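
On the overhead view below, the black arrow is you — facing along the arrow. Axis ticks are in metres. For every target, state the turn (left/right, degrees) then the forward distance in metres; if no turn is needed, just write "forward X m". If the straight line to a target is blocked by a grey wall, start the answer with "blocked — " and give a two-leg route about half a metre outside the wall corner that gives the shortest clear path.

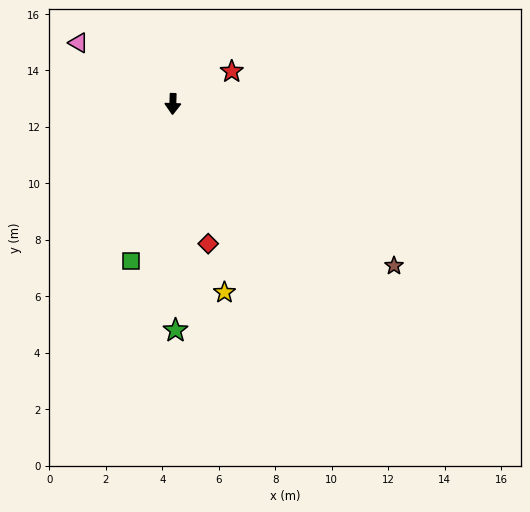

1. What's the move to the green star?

turn left 3°, forward 8.0 m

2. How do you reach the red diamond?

turn left 16°, forward 5.1 m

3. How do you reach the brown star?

turn left 56°, forward 9.7 m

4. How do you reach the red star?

turn left 121°, forward 2.4 m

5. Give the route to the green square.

turn right 13°, forward 5.8 m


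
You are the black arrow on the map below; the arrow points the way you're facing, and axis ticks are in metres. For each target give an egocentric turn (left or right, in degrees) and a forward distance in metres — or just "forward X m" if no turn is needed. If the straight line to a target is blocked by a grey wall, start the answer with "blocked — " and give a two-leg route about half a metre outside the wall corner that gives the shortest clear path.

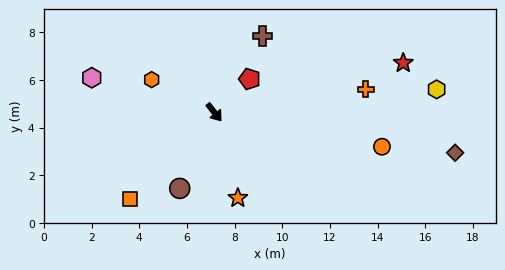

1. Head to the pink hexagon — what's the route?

turn right 144°, forward 5.3 m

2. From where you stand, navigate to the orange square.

turn right 83°, forward 5.1 m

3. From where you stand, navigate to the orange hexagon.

turn right 156°, forward 3.0 m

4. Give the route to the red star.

turn left 66°, forward 8.2 m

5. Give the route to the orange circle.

turn left 40°, forward 7.2 m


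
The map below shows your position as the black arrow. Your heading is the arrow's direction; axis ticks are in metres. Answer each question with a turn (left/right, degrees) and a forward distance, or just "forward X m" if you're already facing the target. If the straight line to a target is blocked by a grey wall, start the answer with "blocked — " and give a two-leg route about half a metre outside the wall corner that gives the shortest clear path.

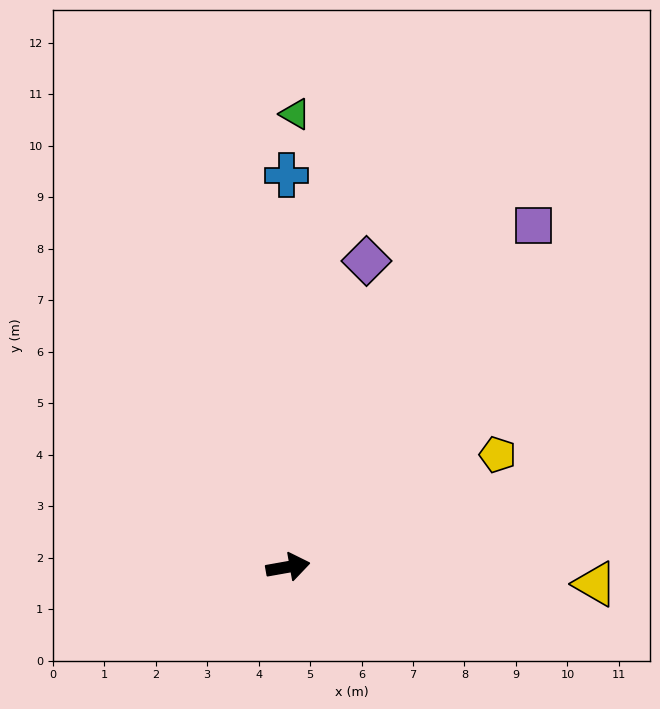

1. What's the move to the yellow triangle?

turn right 13°, forward 6.0 m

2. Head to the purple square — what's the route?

turn left 44°, forward 8.2 m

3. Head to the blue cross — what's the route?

turn left 80°, forward 7.6 m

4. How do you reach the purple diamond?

turn left 66°, forward 6.1 m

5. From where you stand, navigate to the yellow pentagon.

turn left 18°, forward 4.6 m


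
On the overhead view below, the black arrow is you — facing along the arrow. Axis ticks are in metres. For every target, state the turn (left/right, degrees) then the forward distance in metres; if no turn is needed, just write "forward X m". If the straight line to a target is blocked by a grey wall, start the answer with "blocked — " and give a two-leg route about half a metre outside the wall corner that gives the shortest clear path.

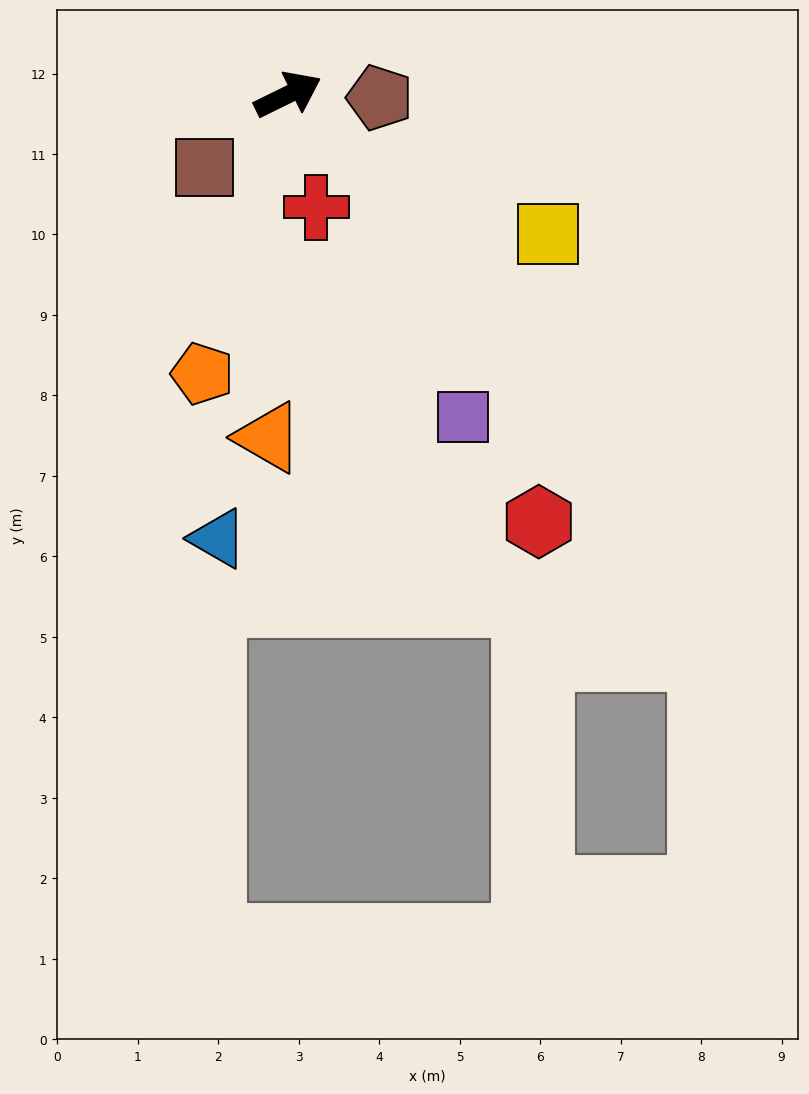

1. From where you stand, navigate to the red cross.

turn right 102°, forward 1.4 m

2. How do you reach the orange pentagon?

turn right 133°, forward 3.6 m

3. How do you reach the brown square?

turn right 165°, forward 1.4 m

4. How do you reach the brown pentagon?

turn right 28°, forward 1.1 m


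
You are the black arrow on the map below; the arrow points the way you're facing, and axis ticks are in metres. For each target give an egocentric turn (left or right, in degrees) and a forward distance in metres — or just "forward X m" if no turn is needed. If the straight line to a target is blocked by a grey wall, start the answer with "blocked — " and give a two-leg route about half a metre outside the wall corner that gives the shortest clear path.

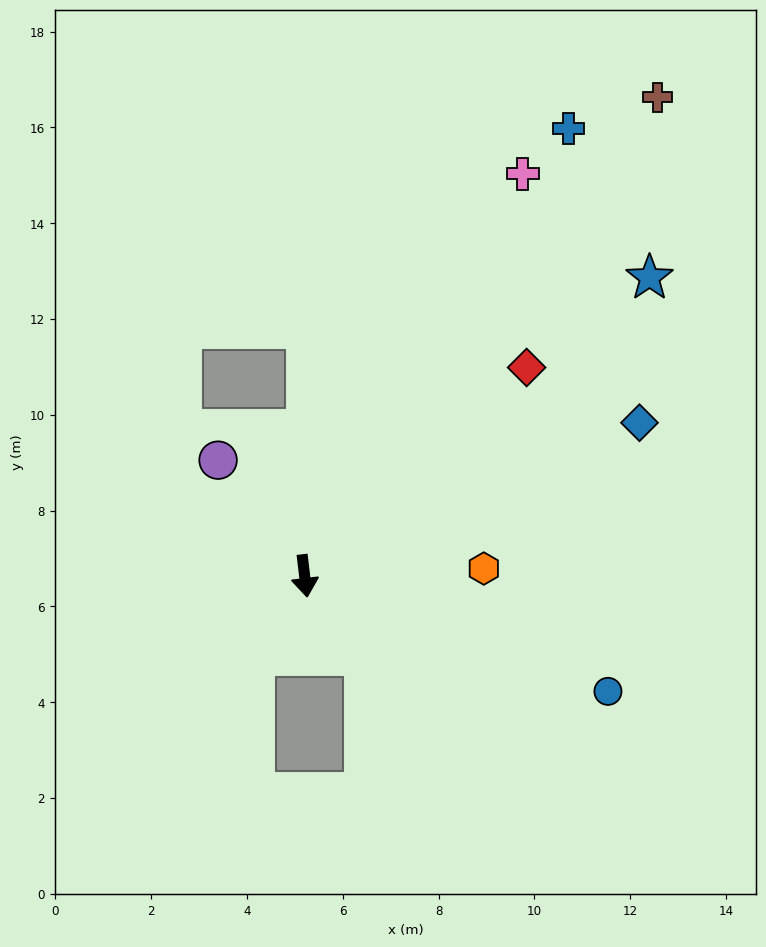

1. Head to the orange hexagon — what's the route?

turn left 86°, forward 3.7 m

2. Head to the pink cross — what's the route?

turn left 145°, forward 9.6 m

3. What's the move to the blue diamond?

turn left 108°, forward 7.7 m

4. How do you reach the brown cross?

turn left 137°, forward 12.4 m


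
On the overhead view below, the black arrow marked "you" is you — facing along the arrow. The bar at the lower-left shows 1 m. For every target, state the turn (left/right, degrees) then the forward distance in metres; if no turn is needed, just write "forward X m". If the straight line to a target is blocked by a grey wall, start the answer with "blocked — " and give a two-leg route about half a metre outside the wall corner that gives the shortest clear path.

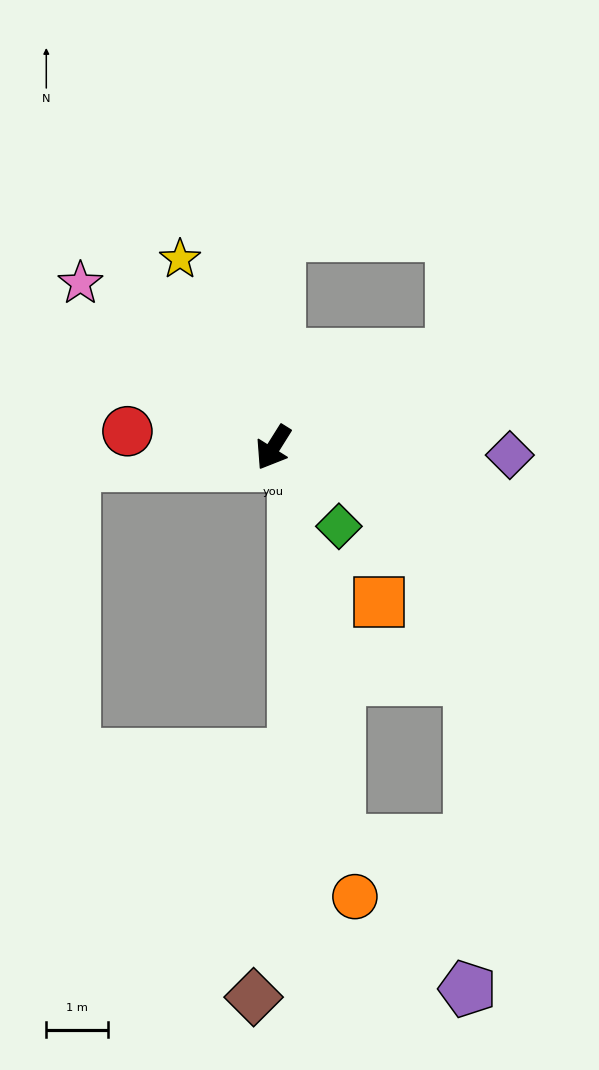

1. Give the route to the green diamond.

turn left 72°, forward 1.7 m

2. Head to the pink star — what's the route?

turn right 98°, forward 4.1 m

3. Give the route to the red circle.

turn right 64°, forward 2.4 m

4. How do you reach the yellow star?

turn right 122°, forward 3.4 m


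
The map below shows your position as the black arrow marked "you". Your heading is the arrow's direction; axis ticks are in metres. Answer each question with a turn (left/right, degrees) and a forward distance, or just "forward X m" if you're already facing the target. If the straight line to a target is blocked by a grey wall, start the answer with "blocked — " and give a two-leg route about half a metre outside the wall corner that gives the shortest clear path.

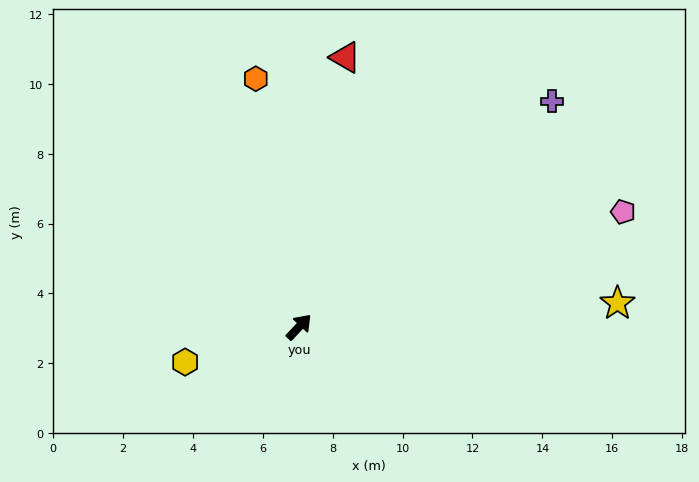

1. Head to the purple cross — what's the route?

turn right 5°, forward 9.7 m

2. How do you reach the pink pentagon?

turn right 27°, forward 9.8 m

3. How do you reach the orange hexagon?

turn left 53°, forward 7.2 m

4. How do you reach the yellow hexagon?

turn left 150°, forward 3.4 m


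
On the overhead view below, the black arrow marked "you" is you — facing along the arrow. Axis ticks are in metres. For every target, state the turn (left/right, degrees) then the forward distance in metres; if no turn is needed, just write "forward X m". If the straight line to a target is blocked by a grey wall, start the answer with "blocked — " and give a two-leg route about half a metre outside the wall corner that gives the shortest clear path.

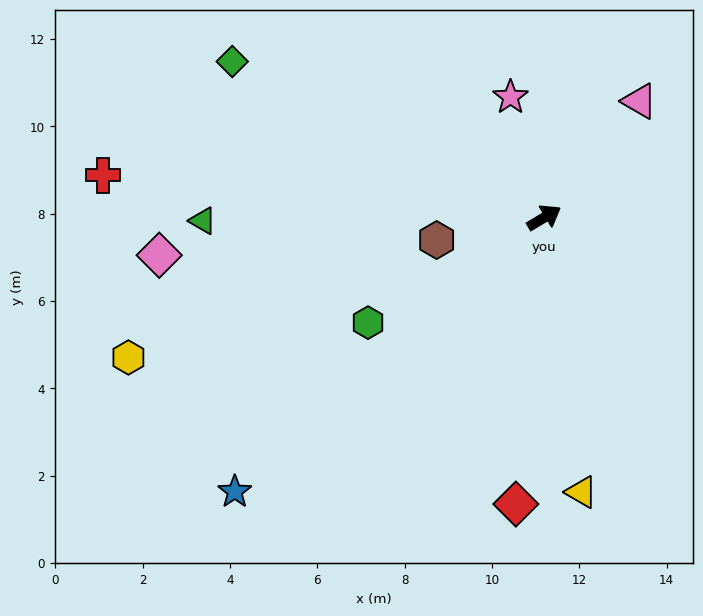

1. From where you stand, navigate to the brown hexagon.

turn left 161°, forward 2.5 m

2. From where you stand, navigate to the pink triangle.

turn left 20°, forward 3.4 m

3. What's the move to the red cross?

turn left 143°, forward 10.1 m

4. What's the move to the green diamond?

turn left 122°, forward 8.0 m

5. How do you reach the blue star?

turn right 170°, forward 9.5 m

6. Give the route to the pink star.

turn left 75°, forward 2.9 m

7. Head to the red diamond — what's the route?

turn right 127°, forward 6.6 m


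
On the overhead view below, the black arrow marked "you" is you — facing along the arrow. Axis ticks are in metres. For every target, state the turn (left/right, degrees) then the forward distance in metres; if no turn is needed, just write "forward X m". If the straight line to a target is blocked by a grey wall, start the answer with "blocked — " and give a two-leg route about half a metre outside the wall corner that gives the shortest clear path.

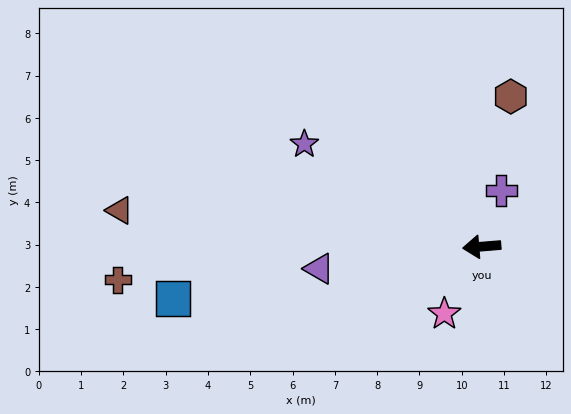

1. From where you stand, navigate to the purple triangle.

turn left 3°, forward 3.9 m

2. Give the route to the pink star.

turn left 56°, forward 1.8 m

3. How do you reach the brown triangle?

turn right 10°, forward 8.6 m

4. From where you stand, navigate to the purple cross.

turn right 114°, forward 1.4 m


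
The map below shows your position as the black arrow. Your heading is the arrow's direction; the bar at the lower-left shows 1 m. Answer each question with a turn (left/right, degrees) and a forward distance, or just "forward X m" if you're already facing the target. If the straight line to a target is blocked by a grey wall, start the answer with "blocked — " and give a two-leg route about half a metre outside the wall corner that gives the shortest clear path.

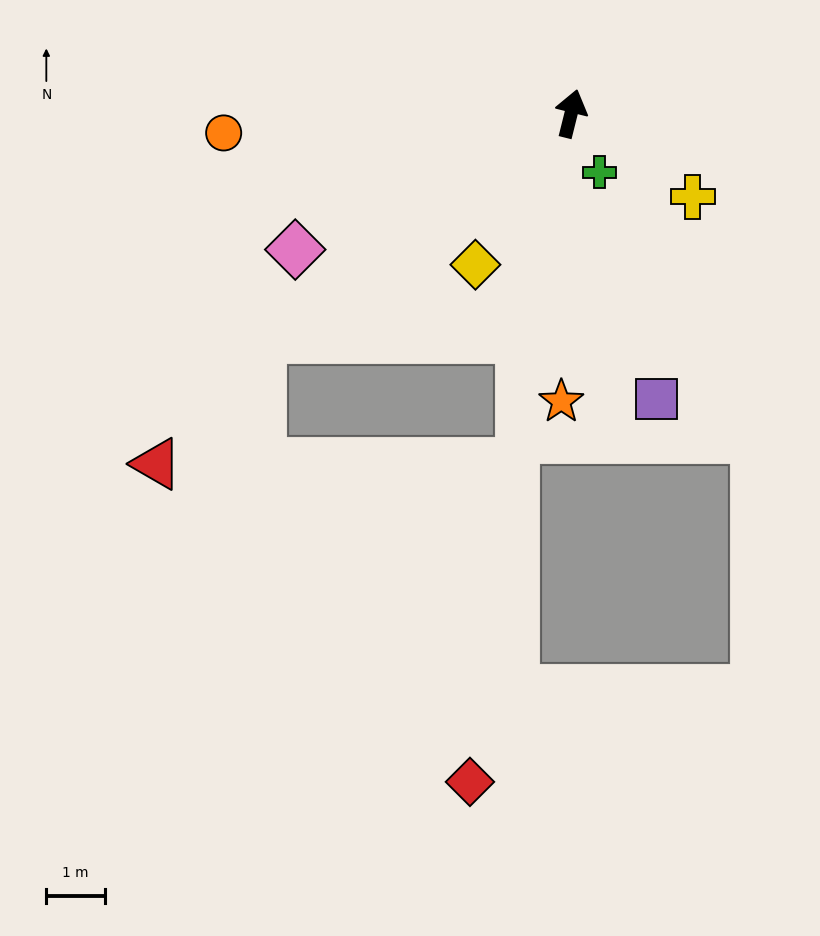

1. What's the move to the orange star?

turn right 168°, forward 4.9 m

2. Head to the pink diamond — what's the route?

turn left 130°, forward 5.2 m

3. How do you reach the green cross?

turn right 140°, forward 1.1 m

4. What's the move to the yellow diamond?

turn left 162°, forward 3.0 m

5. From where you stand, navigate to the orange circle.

turn left 107°, forward 5.9 m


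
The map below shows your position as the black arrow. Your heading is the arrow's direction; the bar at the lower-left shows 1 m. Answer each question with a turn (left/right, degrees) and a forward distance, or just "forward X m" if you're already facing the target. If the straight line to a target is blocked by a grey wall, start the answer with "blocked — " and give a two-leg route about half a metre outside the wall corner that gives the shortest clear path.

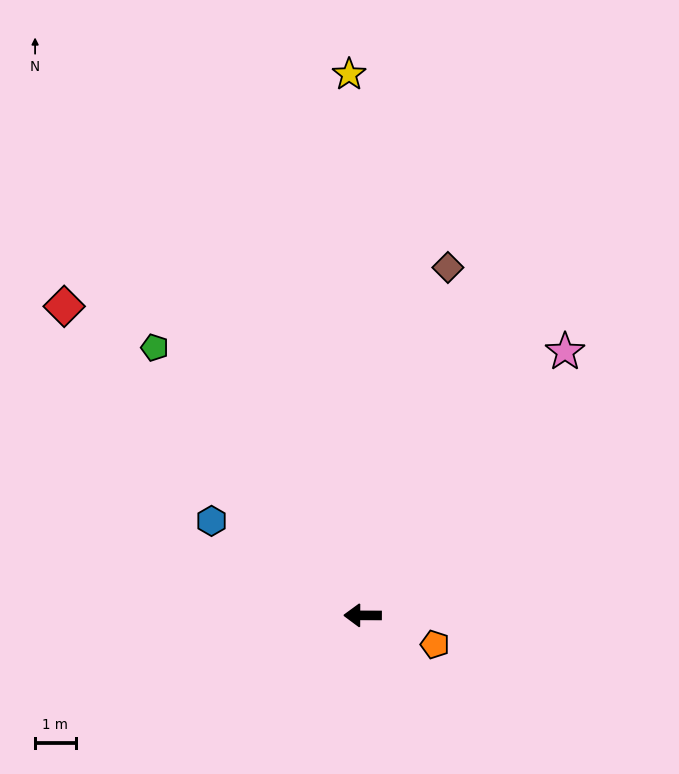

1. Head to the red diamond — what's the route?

turn right 46°, forward 10.6 m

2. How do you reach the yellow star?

turn right 88°, forward 13.4 m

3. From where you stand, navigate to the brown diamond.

turn right 104°, forward 8.9 m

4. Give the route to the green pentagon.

turn right 52°, forward 8.4 m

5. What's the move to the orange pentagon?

turn left 158°, forward 1.9 m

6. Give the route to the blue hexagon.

turn right 32°, forward 4.4 m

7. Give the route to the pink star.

turn right 127°, forward 8.2 m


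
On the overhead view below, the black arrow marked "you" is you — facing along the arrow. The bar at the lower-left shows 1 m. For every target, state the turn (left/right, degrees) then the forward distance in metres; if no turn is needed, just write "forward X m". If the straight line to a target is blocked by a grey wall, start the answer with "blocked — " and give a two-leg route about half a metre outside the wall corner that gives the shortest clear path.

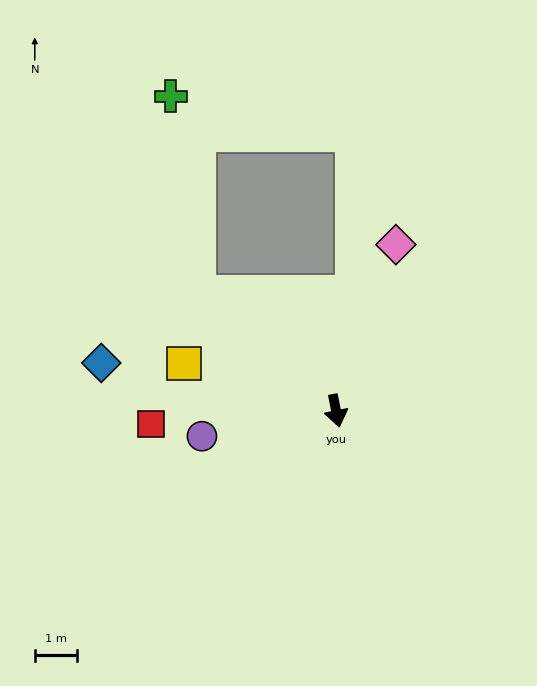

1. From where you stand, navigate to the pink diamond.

turn left 149°, forward 4.1 m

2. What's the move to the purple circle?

turn right 90°, forward 3.2 m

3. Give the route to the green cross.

blocked — turn right 142°, forward 4.2 m, then turn right 41°, forward 4.7 m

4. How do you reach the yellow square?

turn right 118°, forward 3.7 m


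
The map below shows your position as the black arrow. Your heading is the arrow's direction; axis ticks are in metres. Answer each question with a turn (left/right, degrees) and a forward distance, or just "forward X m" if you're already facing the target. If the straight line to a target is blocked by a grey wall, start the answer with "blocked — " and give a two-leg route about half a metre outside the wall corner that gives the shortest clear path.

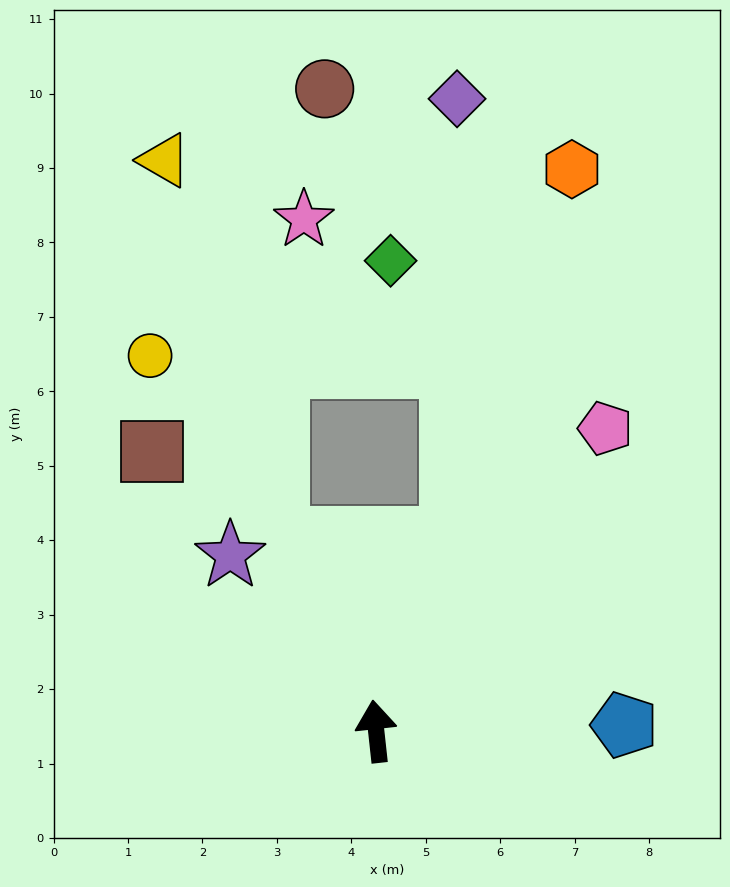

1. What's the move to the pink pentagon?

turn right 43°, forward 5.1 m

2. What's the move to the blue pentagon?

turn right 95°, forward 3.3 m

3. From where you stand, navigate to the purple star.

turn left 33°, forward 3.1 m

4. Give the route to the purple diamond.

blocked — turn right 28°, forward 2.8 m, then turn left 21°, forward 5.9 m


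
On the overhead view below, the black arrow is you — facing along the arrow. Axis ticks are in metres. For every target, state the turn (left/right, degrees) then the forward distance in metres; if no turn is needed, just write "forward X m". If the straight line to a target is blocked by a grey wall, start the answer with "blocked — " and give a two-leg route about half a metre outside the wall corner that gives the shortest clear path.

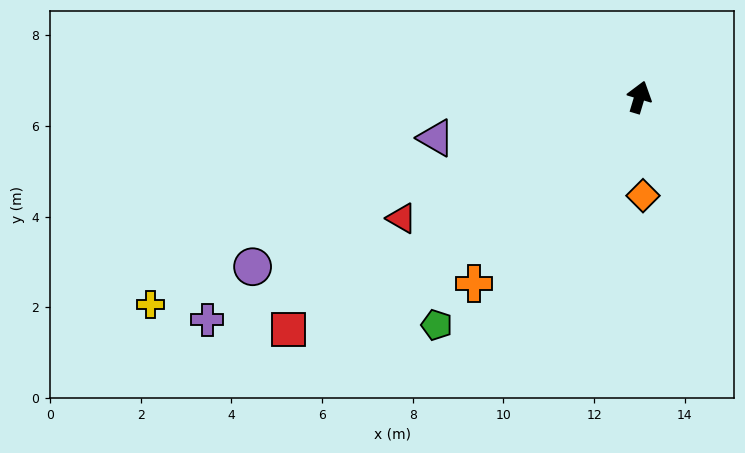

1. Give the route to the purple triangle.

turn left 118°, forward 4.6 m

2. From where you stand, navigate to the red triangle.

turn left 134°, forward 5.9 m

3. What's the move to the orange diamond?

turn right 161°, forward 2.2 m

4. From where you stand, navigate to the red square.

turn left 140°, forward 9.3 m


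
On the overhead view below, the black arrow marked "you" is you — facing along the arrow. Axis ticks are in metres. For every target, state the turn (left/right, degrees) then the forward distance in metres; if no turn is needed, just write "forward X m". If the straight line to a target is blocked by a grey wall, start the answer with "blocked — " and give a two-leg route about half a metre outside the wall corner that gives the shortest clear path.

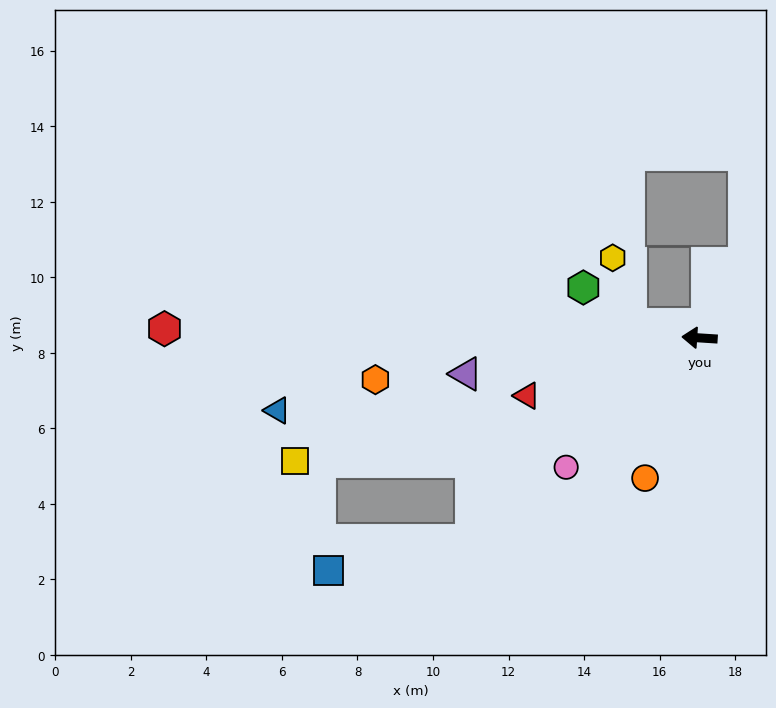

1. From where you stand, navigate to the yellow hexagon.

blocked — turn right 8°, forward 1.9 m, then turn right 63°, forward 1.8 m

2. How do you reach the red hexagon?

turn left 3°, forward 14.2 m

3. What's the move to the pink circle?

turn left 48°, forward 4.9 m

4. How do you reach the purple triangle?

turn left 12°, forward 6.3 m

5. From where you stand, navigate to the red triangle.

turn left 22°, forward 4.8 m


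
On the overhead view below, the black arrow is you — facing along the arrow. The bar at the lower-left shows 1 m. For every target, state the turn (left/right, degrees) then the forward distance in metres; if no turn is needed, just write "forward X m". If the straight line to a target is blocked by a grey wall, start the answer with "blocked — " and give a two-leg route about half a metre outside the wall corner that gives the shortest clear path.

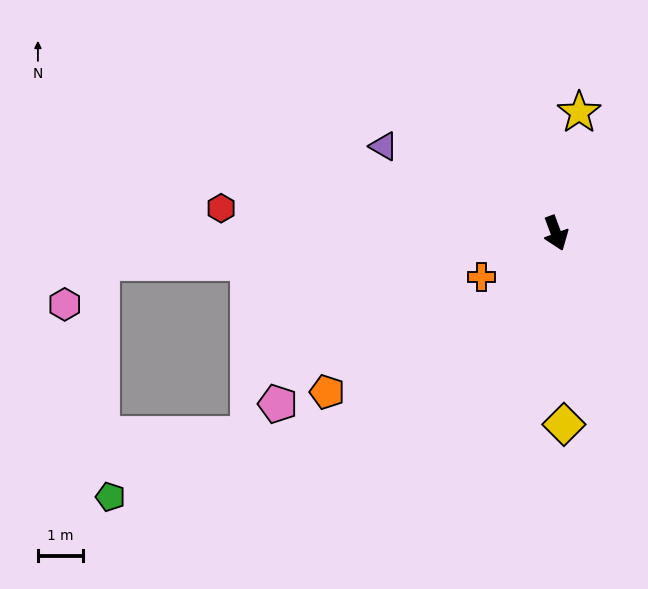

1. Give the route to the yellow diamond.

turn right 18°, forward 4.3 m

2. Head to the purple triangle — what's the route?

turn right 137°, forward 4.3 m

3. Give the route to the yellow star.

turn left 149°, forward 2.7 m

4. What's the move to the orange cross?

turn right 80°, forward 1.9 m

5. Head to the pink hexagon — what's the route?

blocked — turn right 107°, forward 10.2 m, then turn left 47°, forward 1.2 m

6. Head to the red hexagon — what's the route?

turn right 115°, forward 7.5 m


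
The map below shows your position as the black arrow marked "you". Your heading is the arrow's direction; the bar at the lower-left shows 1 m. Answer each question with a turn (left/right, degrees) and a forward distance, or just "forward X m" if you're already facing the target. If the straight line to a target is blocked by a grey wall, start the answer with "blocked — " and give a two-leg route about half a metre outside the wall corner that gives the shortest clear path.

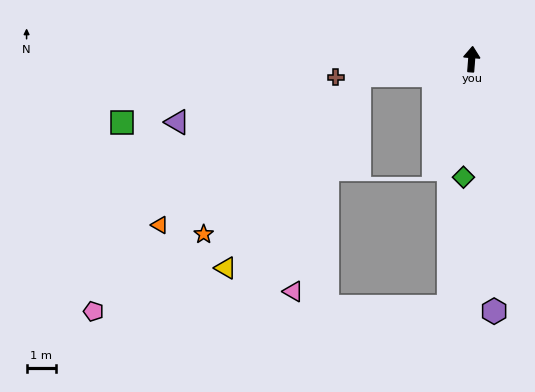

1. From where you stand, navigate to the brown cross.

turn left 102°, forward 4.7 m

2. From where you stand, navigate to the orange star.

blocked — turn left 102°, forward 3.9 m, then turn left 38°, forward 7.7 m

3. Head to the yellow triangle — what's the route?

blocked — turn left 102°, forward 3.9 m, then turn left 48°, forward 8.1 m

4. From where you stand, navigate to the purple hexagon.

turn right 170°, forward 8.7 m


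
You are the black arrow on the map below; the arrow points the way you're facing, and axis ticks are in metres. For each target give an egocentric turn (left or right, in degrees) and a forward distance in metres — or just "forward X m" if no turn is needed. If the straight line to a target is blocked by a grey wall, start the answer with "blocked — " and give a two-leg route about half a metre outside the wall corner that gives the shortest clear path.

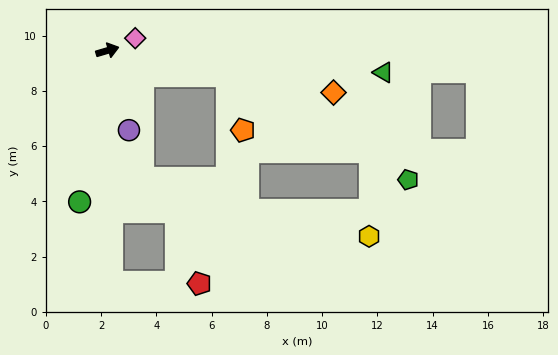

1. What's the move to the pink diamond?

turn left 8°, forward 1.1 m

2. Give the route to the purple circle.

turn right 91°, forward 3.0 m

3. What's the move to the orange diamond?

turn right 27°, forward 8.3 m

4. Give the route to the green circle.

turn right 117°, forward 5.6 m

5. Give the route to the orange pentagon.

blocked — turn right 28°, forward 4.4 m, then turn right 62°, forward 2.0 m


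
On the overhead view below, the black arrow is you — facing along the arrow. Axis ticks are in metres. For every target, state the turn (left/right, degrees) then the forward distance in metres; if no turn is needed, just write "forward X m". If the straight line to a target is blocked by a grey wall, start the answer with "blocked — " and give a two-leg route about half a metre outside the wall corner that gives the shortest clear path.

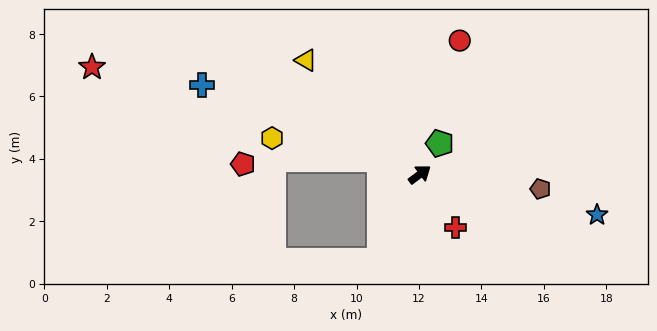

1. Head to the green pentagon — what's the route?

turn left 20°, forward 1.2 m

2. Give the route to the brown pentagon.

turn right 44°, forward 3.9 m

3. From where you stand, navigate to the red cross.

turn right 93°, forward 2.0 m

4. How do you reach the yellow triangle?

turn left 98°, forward 5.2 m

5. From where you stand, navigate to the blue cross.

turn left 121°, forward 7.5 m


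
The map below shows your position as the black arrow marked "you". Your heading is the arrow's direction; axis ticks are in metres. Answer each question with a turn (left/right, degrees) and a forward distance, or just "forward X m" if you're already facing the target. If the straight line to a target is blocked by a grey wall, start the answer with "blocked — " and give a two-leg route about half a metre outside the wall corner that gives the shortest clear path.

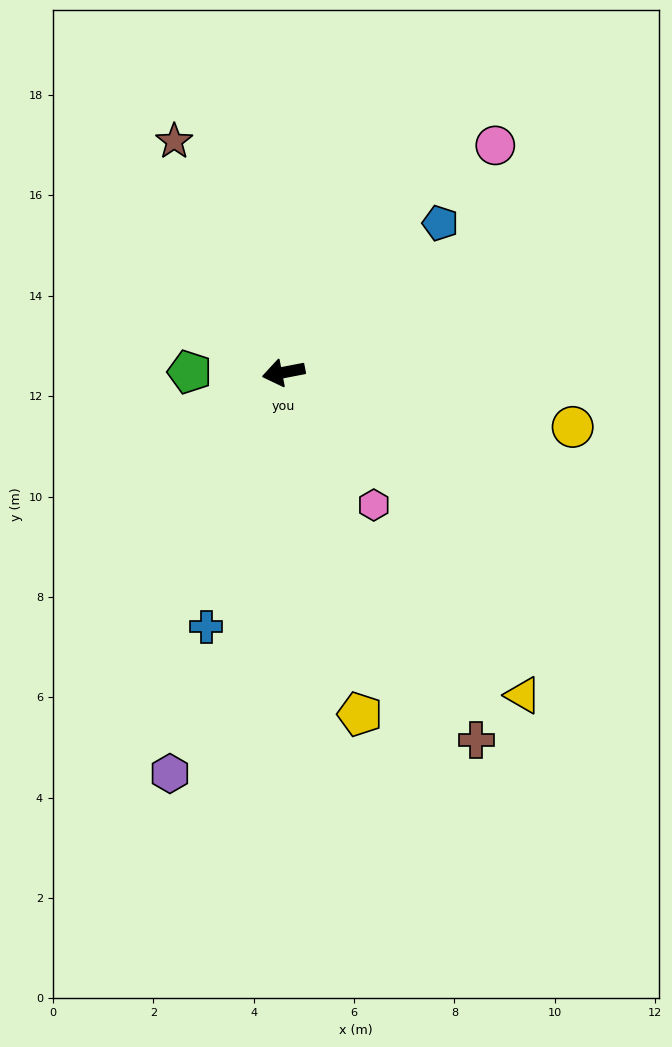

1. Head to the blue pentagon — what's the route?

turn right 147°, forward 4.3 m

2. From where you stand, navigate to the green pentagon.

turn right 11°, forward 1.9 m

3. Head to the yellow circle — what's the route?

turn left 158°, forward 5.9 m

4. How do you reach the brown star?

turn right 76°, forward 5.1 m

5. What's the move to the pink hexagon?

turn left 113°, forward 3.2 m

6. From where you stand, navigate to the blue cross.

turn left 62°, forward 5.3 m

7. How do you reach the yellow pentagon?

turn left 92°, forward 7.0 m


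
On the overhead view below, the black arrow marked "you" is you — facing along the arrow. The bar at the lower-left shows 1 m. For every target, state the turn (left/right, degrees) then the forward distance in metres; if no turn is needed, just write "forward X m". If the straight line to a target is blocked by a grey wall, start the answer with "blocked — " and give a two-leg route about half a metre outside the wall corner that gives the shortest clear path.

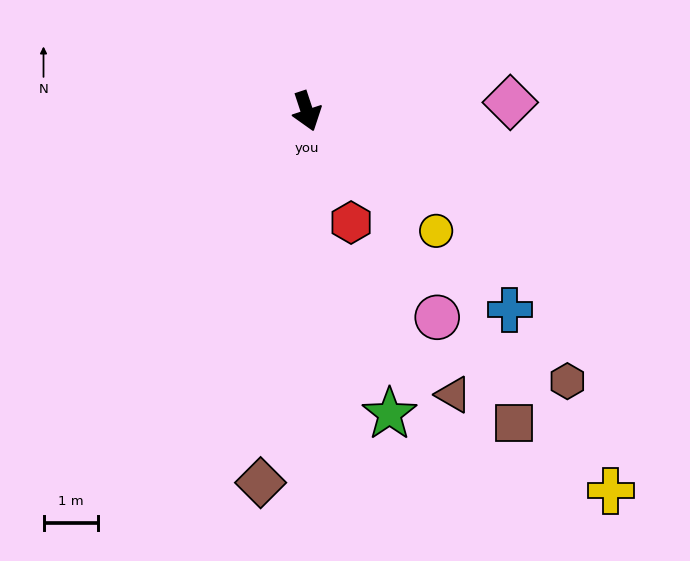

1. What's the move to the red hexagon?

turn left 3°, forward 2.2 m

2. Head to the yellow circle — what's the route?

turn left 29°, forward 3.2 m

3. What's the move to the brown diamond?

turn right 25°, forward 6.8 m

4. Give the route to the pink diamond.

turn left 74°, forward 3.7 m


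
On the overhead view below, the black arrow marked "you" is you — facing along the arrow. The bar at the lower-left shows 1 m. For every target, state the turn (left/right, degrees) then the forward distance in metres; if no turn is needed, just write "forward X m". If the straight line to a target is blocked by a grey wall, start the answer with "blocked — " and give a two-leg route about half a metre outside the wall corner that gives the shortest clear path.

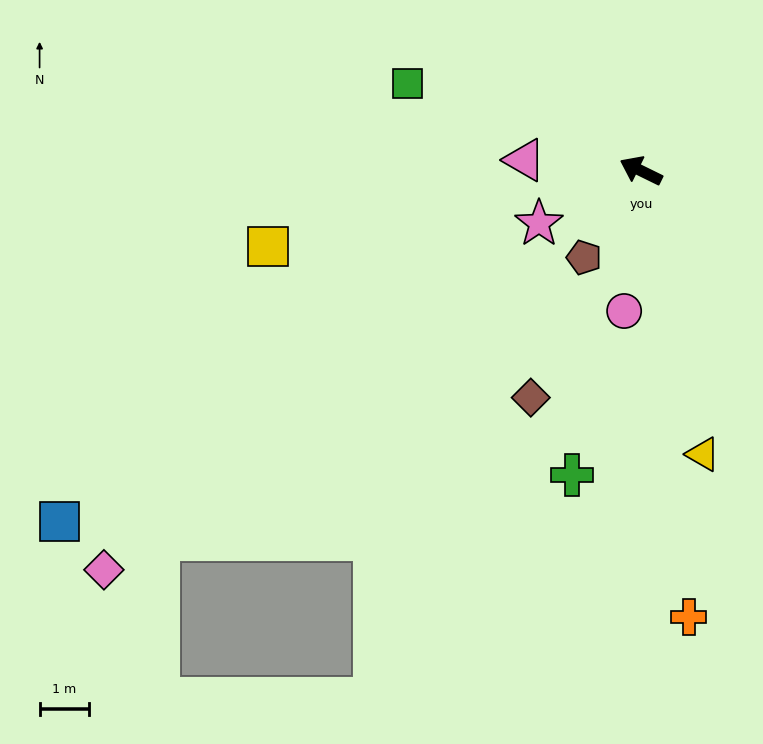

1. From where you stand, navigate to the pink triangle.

turn left 21°, forward 2.4 m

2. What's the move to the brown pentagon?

turn left 83°, forward 2.1 m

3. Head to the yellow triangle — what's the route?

turn left 128°, forward 5.9 m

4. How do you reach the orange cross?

turn left 122°, forward 9.1 m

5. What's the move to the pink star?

turn left 53°, forward 2.3 m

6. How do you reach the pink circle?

turn left 109°, forward 2.9 m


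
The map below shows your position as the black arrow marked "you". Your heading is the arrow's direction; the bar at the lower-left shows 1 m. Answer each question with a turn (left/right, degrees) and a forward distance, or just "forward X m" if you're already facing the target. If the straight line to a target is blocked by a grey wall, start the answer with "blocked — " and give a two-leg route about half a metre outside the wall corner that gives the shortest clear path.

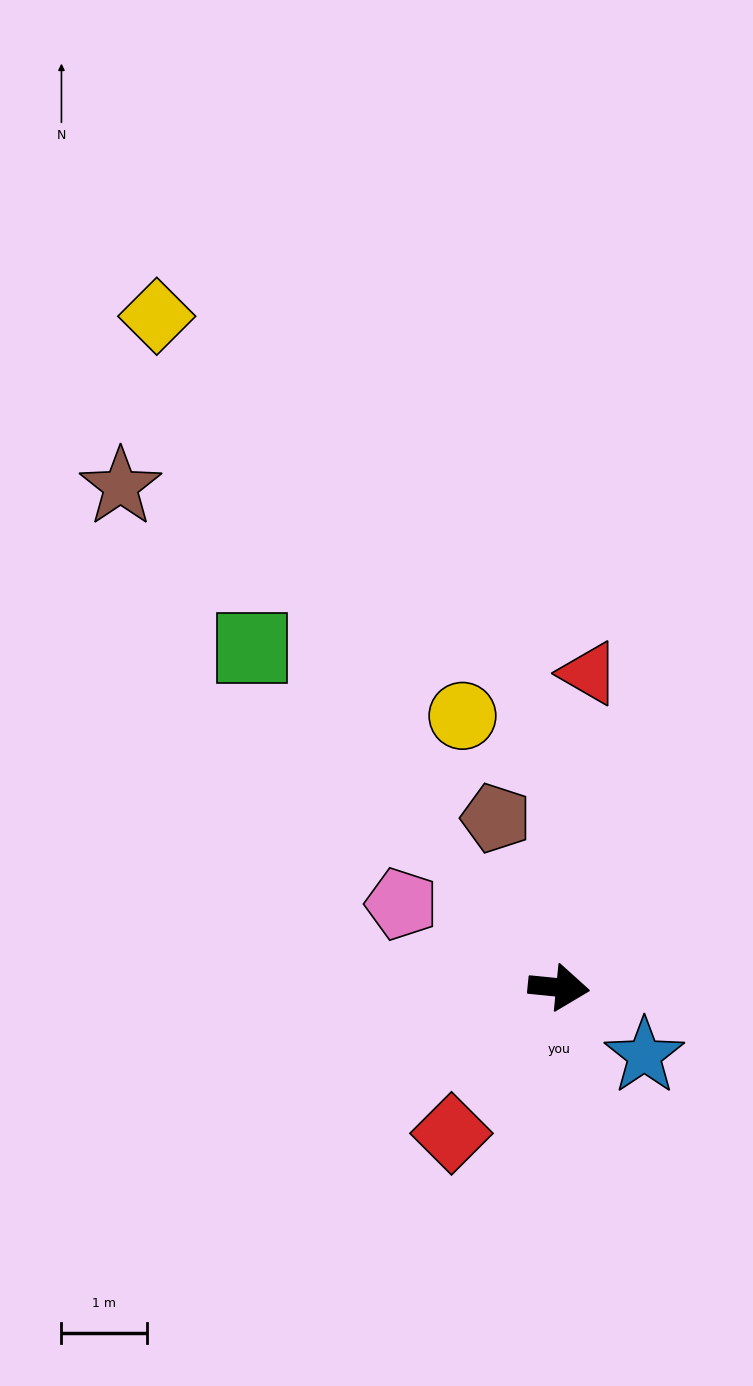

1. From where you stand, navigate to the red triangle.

turn left 90°, forward 3.7 m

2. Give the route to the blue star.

turn right 33°, forward 1.3 m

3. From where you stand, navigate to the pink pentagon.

turn left 158°, forward 2.1 m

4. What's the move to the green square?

turn left 138°, forward 5.3 m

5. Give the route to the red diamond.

turn right 121°, forward 2.1 m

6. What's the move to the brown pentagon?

turn left 116°, forward 2.1 m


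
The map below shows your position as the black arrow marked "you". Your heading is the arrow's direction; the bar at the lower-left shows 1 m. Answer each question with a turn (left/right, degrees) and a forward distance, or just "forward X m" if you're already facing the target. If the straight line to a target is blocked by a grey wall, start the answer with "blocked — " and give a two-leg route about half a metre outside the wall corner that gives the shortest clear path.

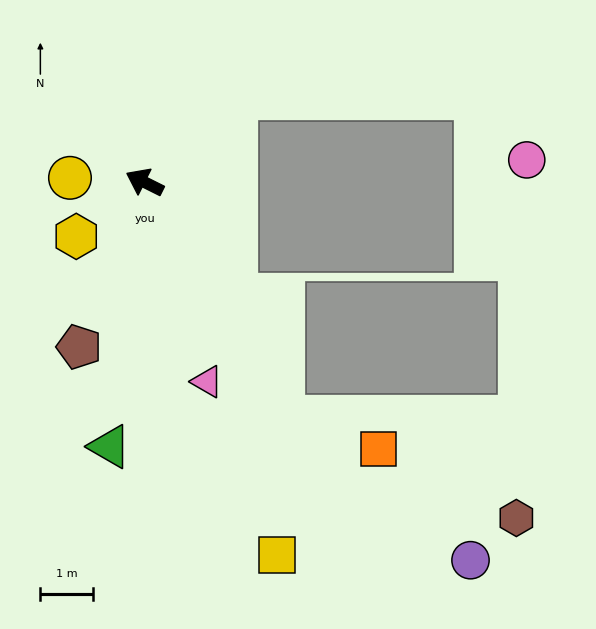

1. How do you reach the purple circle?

blocked — turn left 147°, forward 5.2 m, then turn left 22°, forward 4.5 m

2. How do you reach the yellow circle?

turn left 23°, forward 1.4 m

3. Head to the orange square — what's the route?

blocked — turn left 147°, forward 5.2 m, then turn left 42°, forward 1.9 m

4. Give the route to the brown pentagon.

turn left 95°, forward 3.4 m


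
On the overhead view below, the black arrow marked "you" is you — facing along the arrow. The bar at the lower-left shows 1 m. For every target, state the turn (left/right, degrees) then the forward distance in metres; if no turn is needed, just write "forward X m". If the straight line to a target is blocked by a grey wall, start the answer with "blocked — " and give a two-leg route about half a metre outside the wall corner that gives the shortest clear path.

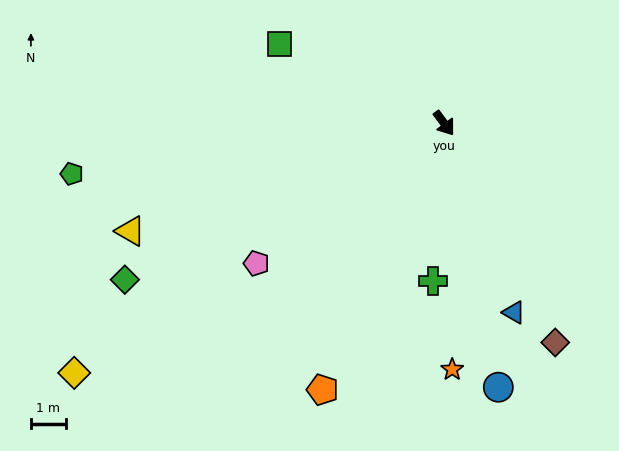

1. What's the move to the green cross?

turn right 41°, forward 4.5 m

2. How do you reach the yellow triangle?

turn right 108°, forward 9.5 m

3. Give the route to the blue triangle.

turn right 16°, forward 5.8 m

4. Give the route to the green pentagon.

turn right 119°, forward 10.8 m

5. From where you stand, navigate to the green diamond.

turn right 100°, forward 10.2 m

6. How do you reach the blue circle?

turn right 25°, forward 7.7 m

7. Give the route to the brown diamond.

turn right 10°, forward 7.1 m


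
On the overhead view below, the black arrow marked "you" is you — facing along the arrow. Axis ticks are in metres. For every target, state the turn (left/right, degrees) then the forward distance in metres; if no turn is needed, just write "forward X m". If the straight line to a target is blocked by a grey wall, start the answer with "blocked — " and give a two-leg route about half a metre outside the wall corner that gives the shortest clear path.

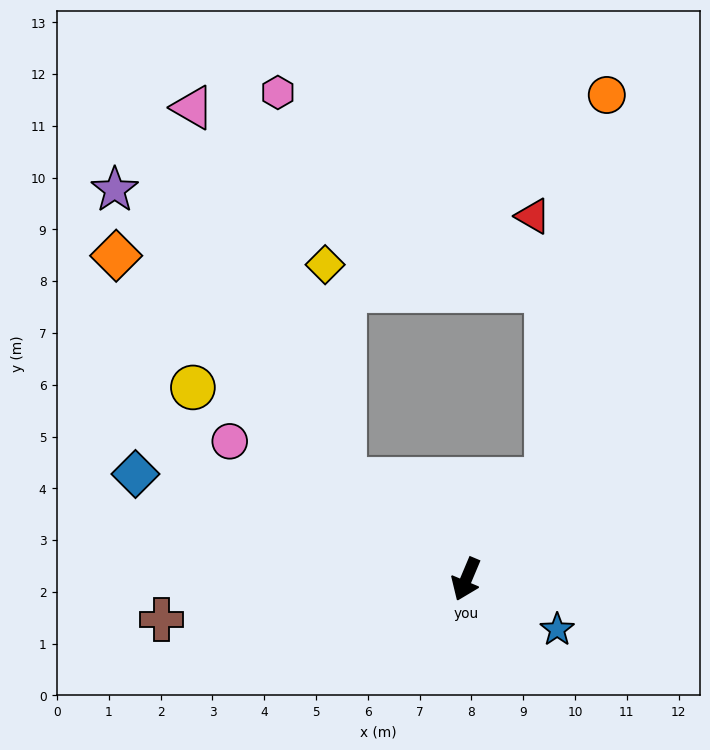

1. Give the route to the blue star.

turn left 84°, forward 2.0 m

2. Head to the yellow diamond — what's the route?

blocked — turn right 107°, forward 3.0 m, then turn right 45°, forward 4.2 m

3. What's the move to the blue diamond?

turn right 85°, forward 6.7 m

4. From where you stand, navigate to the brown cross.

turn right 60°, forward 5.9 m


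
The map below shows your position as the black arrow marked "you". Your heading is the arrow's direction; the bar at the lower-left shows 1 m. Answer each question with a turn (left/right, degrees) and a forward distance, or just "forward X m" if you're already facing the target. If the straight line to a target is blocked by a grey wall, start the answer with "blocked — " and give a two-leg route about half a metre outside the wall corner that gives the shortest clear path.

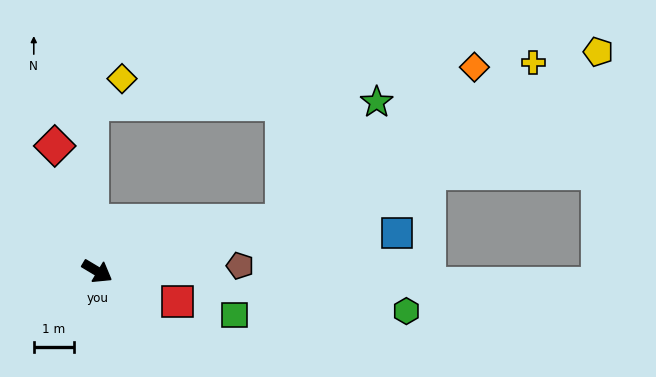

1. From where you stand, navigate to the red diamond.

turn left 140°, forward 3.3 m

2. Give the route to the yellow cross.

blocked — turn left 46°, forward 4.8 m, then turn left 17°, forward 7.4 m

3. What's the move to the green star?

blocked — turn left 46°, forward 4.8 m, then turn left 37°, forward 3.8 m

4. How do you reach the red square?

turn left 10°, forward 2.1 m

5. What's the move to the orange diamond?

blocked — turn left 46°, forward 4.8 m, then turn left 24°, forward 6.1 m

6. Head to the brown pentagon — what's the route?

turn left 33°, forward 3.5 m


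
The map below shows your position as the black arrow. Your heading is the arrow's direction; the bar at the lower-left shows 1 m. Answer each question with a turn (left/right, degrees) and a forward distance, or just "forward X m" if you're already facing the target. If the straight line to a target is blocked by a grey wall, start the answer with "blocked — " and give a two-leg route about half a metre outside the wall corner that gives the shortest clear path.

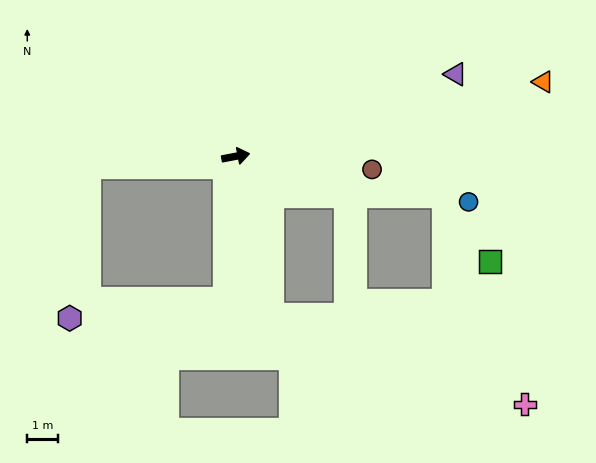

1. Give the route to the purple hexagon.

blocked — turn left 173°, forward 4.8 m, then turn left 79°, forward 5.0 m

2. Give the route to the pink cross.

blocked — turn right 88°, forward 5.3 m, then turn left 58°, forward 8.8 m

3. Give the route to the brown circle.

turn right 16°, forward 4.5 m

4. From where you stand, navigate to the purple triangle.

turn left 10°, forward 7.7 m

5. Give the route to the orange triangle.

turn left 3°, forward 10.3 m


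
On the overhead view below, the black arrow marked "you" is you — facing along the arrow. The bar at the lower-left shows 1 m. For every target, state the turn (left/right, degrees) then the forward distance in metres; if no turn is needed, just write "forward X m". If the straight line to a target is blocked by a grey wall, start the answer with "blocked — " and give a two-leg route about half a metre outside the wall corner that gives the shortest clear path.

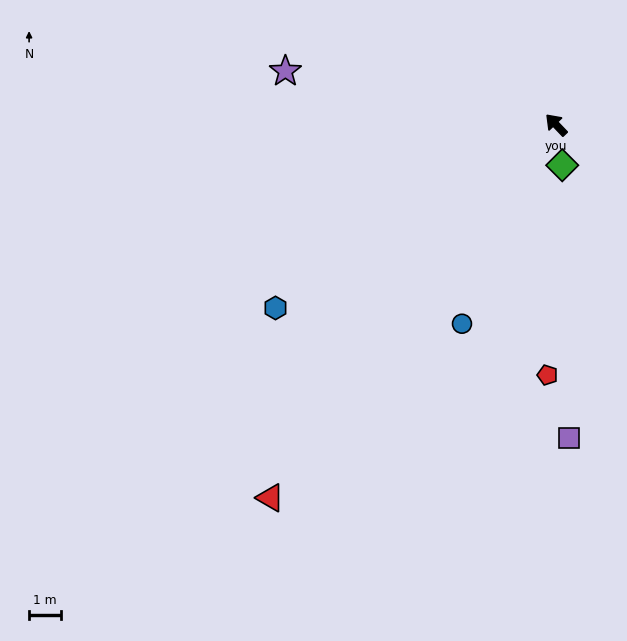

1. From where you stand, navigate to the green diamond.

turn left 145°, forward 1.3 m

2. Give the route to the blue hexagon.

turn left 79°, forward 10.4 m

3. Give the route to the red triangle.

turn left 99°, forward 14.6 m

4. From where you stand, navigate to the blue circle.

turn left 111°, forward 6.8 m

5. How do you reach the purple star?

turn left 35°, forward 8.6 m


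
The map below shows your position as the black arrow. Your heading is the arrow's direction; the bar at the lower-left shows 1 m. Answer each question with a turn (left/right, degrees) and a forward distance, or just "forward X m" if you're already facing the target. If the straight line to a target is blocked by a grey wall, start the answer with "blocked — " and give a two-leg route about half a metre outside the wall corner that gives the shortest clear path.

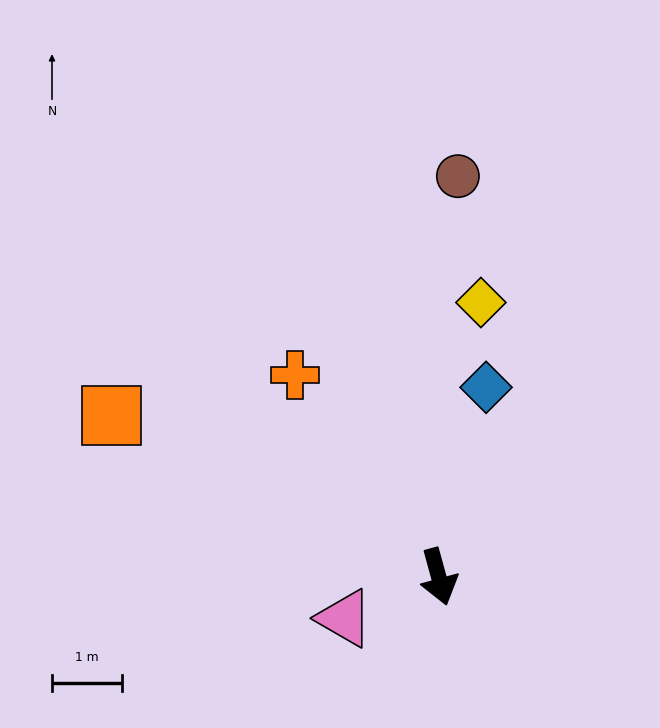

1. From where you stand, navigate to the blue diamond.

turn left 151°, forward 2.8 m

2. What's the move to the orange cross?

turn right 160°, forward 3.5 m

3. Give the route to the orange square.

turn right 132°, forward 5.2 m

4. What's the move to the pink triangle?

turn right 82°, forward 1.5 m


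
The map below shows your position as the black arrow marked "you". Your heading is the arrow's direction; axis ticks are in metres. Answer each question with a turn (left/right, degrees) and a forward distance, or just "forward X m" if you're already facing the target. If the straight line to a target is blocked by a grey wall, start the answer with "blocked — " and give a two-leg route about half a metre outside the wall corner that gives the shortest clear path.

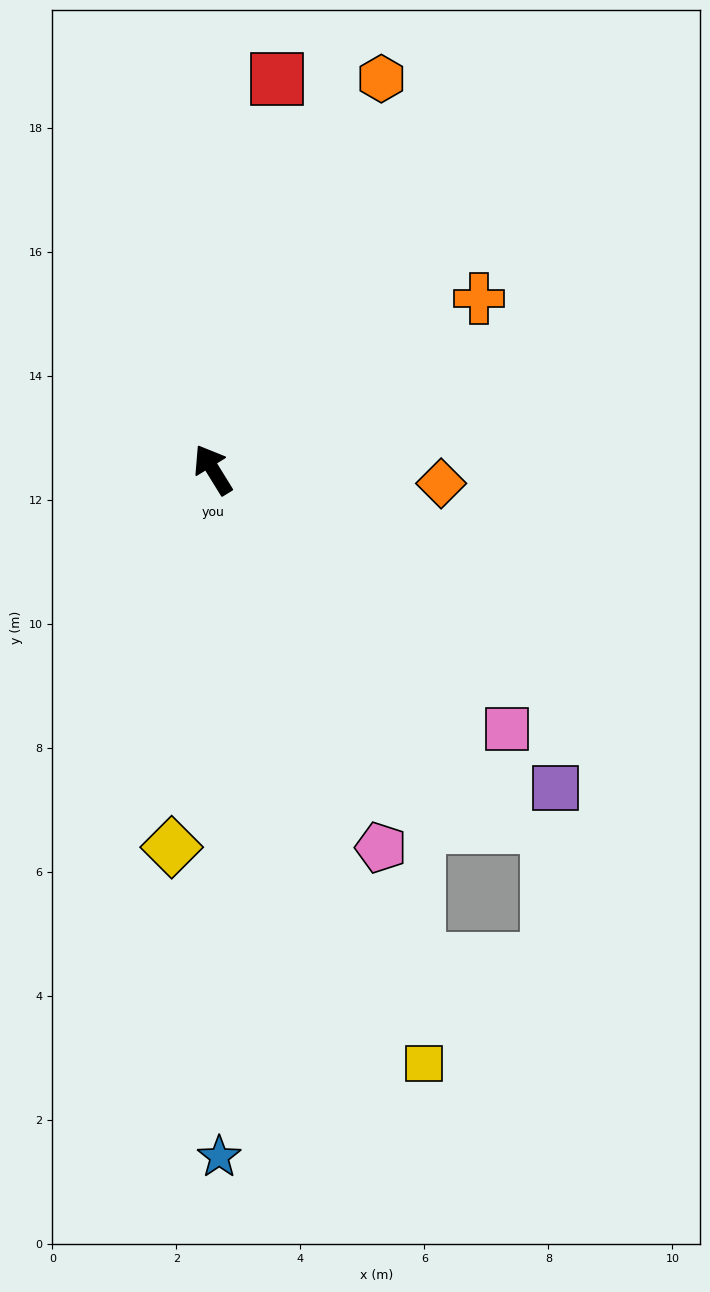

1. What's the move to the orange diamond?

turn right 125°, forward 3.7 m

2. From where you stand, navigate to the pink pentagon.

turn left 172°, forward 6.7 m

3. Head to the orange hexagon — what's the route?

turn right 55°, forward 6.9 m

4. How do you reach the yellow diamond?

turn left 142°, forward 6.1 m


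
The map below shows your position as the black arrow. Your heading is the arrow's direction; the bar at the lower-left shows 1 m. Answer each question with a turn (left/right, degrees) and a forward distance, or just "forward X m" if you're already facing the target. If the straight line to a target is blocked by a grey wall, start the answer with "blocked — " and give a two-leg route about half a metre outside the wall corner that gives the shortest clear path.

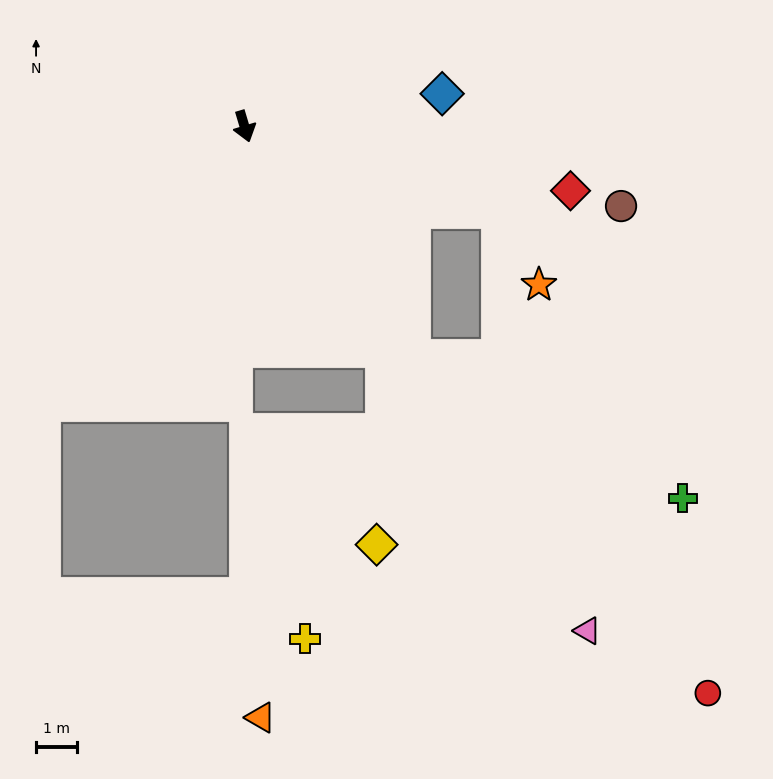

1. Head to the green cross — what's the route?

blocked — turn left 20°, forward 6.9 m, then turn left 26°, forward 7.4 m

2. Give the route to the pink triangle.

turn left 18°, forward 14.7 m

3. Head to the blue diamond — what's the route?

turn left 83°, forward 4.8 m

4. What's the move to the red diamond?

turn left 62°, forward 8.0 m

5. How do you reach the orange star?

blocked — turn left 55°, forward 6.5 m, then turn right 43°, forward 2.0 m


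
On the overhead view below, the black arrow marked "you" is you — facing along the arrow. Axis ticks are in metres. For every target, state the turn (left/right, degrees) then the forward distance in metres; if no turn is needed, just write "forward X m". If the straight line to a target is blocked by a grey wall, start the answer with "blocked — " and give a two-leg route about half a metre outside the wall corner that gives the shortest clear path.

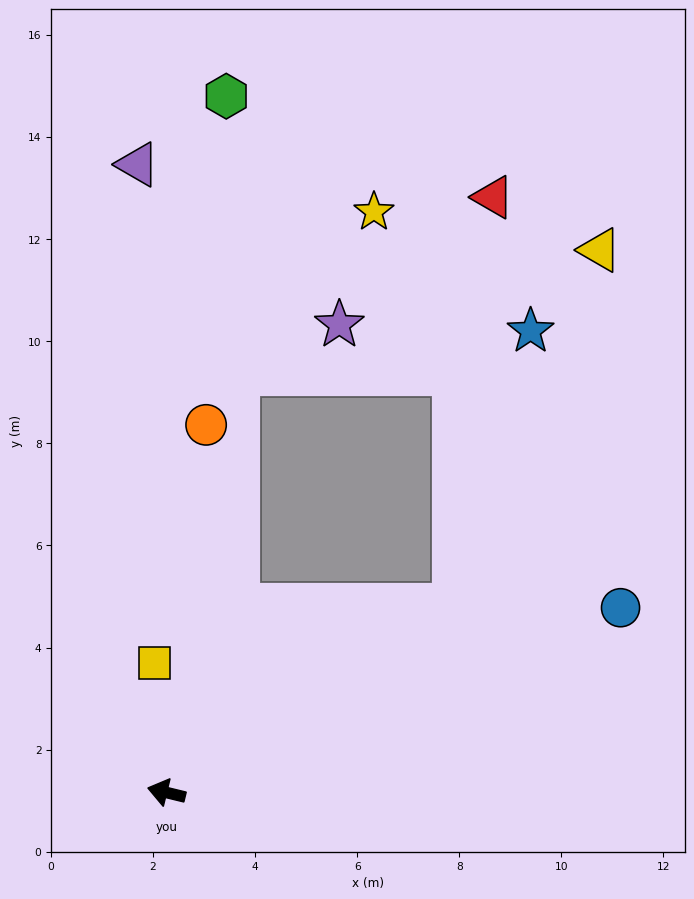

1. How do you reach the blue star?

blocked — turn right 133°, forward 6.7 m, then turn left 41°, forward 5.6 m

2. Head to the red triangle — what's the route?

blocked — turn right 133°, forward 6.7 m, then turn left 51°, forward 8.0 m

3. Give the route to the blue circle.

turn right 144°, forward 9.6 m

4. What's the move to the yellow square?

turn right 71°, forward 2.6 m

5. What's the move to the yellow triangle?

blocked — turn right 133°, forward 6.7 m, then turn left 34°, forward 7.5 m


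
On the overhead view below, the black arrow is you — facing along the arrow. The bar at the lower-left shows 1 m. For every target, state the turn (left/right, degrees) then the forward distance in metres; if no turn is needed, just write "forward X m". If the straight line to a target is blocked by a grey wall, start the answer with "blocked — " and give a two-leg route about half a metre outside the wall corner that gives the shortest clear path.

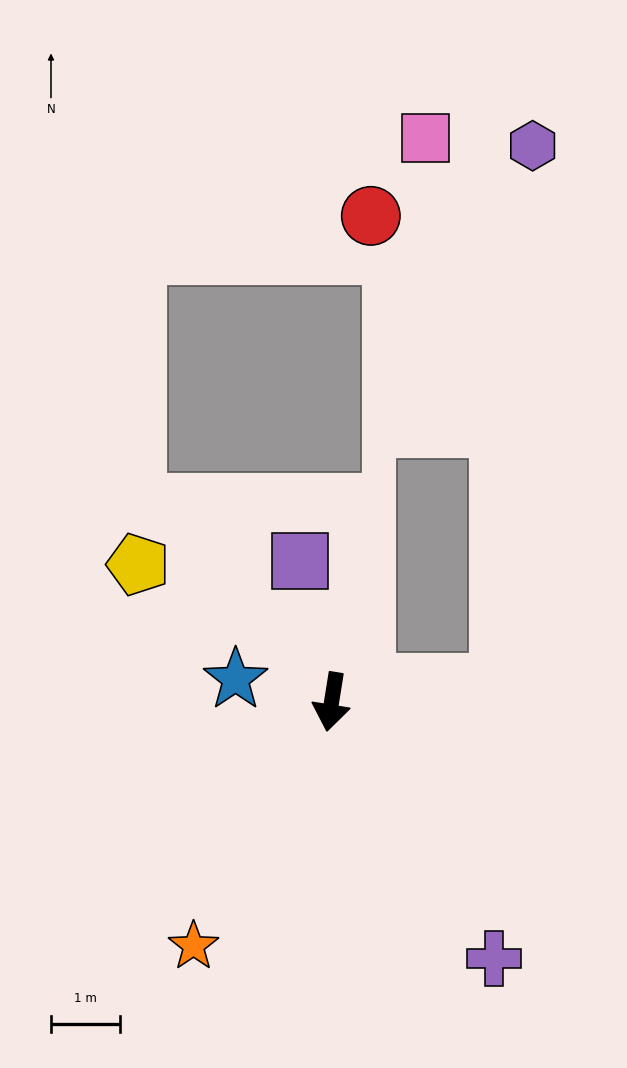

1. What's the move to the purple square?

turn right 158°, forward 2.1 m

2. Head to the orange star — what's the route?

turn right 20°, forward 4.1 m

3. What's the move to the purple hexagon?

blocked — turn left 105°, forward 2.4 m, then turn left 80°, forward 7.8 m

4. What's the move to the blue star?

turn right 94°, forward 1.4 m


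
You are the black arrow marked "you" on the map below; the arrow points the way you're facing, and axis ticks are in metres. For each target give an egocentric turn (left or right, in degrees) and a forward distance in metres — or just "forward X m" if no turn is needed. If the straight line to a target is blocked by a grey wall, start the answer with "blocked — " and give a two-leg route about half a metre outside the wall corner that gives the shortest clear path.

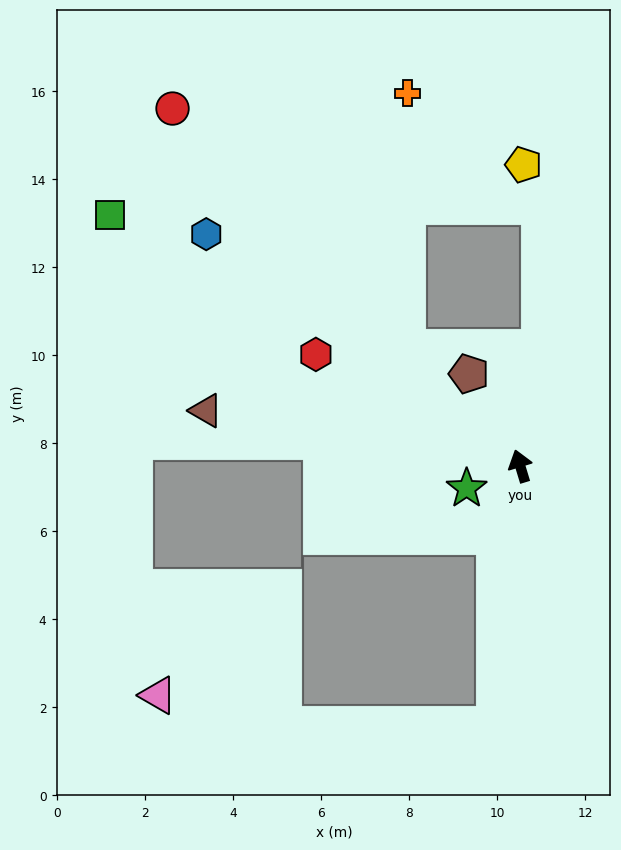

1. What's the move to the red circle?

turn left 27°, forward 11.3 m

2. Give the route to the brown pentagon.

turn left 12°, forward 2.4 m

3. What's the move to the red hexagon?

turn left 45°, forward 5.3 m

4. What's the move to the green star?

turn left 96°, forward 1.3 m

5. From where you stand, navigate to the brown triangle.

turn left 63°, forward 7.3 m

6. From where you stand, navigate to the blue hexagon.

turn left 37°, forward 8.9 m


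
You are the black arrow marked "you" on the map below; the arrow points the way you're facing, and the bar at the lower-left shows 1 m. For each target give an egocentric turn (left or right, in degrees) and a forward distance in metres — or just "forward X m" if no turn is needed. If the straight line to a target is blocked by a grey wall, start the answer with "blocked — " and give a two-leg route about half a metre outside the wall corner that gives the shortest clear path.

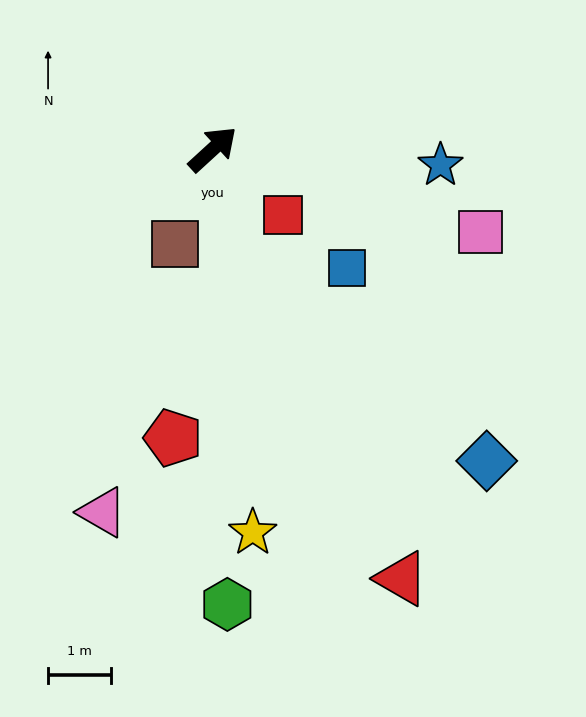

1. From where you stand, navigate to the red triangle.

turn right 109°, forward 7.5 m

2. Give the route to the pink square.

turn right 60°, forward 4.5 m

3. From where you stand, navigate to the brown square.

turn right 154°, forward 1.6 m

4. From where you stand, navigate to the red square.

turn right 86°, forward 1.5 m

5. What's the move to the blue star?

turn right 46°, forward 3.6 m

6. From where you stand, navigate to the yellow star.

turn right 127°, forward 6.1 m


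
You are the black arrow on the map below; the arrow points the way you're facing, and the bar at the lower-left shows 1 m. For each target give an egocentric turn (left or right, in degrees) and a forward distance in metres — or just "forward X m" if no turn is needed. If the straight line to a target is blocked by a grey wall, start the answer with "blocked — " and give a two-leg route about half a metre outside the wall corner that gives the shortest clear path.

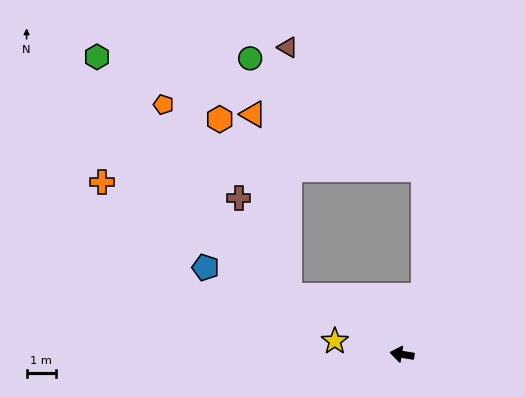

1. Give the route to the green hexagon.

blocked — turn right 19°, forward 4.4 m, then turn right 23°, forward 10.5 m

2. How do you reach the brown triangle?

blocked — turn right 19°, forward 4.4 m, then turn right 61°, forward 8.5 m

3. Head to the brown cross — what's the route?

blocked — turn right 19°, forward 4.4 m, then turn right 34°, forward 3.8 m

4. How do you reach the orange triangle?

blocked — turn right 19°, forward 4.4 m, then turn right 50°, forward 6.3 m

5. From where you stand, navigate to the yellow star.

forward 2.4 m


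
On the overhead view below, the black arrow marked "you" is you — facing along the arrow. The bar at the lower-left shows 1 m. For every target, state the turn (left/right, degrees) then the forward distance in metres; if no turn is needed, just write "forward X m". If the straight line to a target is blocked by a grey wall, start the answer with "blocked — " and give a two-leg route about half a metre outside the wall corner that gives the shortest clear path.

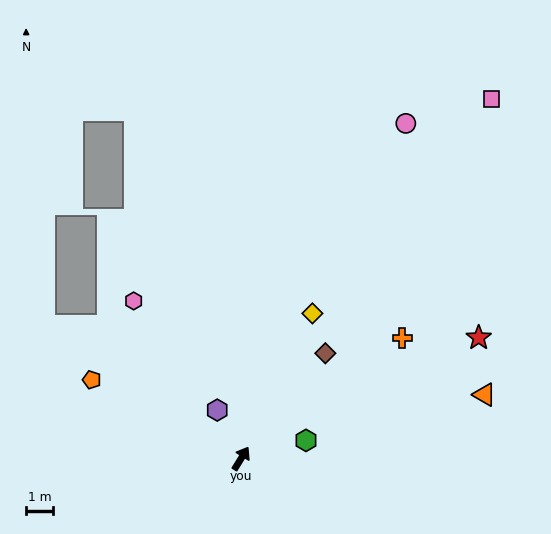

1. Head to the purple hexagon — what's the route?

turn left 58°, forward 2.0 m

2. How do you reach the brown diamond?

turn right 7°, forward 4.9 m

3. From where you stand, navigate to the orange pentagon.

turn left 94°, forward 6.2 m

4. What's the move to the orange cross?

turn right 22°, forward 7.4 m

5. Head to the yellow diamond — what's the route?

turn left 5°, forward 5.9 m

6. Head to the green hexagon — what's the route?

turn right 43°, forward 2.5 m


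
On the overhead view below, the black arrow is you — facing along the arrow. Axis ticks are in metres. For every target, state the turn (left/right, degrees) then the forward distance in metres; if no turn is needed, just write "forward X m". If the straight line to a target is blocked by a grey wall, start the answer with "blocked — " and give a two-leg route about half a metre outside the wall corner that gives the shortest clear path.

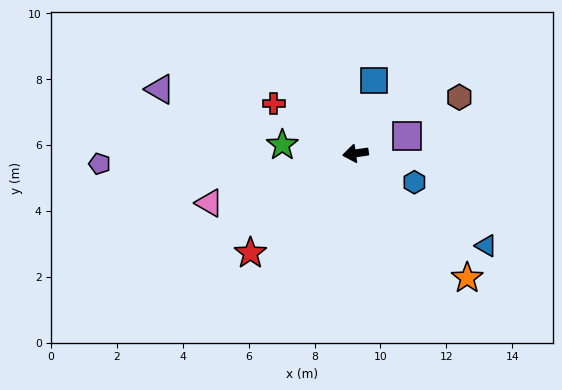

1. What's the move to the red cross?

turn right 40°, forward 2.9 m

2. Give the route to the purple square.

turn right 169°, forward 1.7 m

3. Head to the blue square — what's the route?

turn right 113°, forward 2.3 m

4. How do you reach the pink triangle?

turn left 10°, forward 4.7 m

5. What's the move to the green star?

turn right 15°, forward 2.2 m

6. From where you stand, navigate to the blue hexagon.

turn left 146°, forward 2.0 m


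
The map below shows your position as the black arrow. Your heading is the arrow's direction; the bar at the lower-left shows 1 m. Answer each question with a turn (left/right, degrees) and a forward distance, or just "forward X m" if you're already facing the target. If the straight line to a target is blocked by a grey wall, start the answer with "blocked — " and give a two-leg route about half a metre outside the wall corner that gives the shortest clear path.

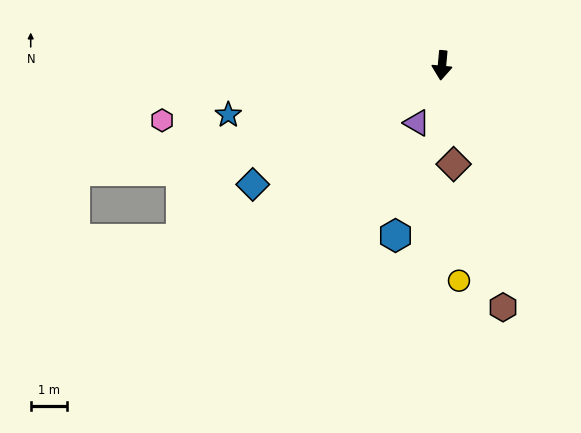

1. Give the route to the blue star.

turn right 72°, forward 6.1 m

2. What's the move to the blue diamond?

turn right 53°, forward 6.2 m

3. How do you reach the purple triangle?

turn right 18°, forward 1.8 m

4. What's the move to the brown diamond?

turn left 12°, forward 2.8 m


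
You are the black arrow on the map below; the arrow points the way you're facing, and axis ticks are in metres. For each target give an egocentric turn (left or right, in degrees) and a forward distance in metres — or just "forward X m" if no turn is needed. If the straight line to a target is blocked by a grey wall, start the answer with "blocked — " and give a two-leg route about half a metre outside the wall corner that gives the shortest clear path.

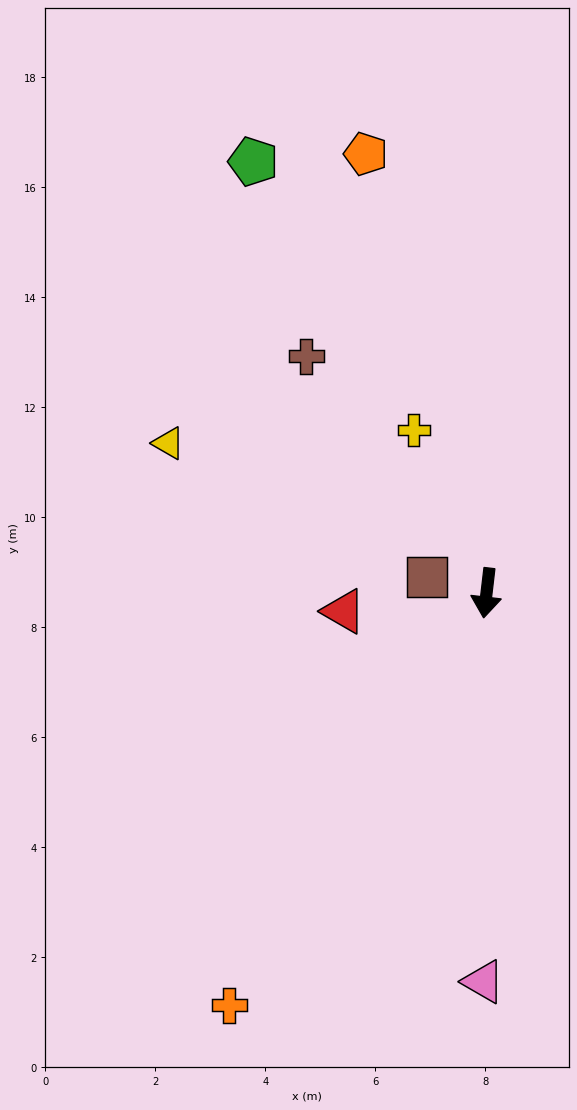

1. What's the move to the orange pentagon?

turn right 158°, forward 8.3 m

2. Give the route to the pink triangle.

turn left 6°, forward 7.1 m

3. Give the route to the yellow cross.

turn right 149°, forward 3.2 m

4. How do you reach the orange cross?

turn right 25°, forward 8.8 m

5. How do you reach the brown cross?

turn right 136°, forward 5.4 m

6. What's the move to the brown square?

turn right 98°, forward 1.1 m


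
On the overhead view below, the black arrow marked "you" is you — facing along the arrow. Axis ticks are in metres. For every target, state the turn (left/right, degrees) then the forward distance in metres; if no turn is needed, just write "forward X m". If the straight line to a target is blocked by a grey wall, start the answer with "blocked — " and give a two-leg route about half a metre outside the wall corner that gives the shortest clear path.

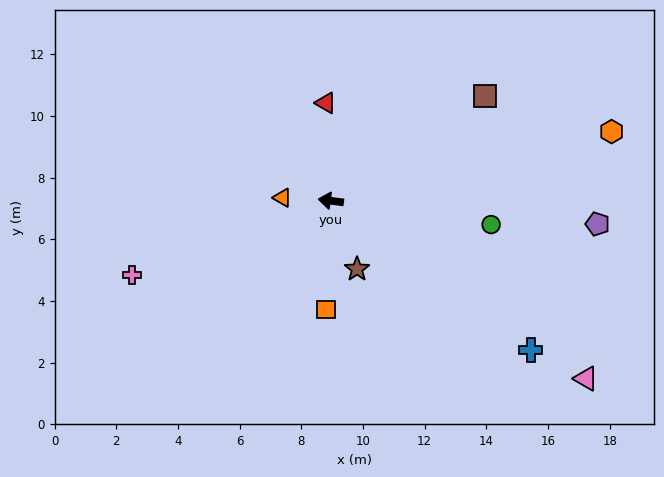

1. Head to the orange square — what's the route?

turn left 95°, forward 3.5 m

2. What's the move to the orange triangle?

turn left 4°, forward 1.6 m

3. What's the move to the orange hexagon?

turn right 159°, forward 9.4 m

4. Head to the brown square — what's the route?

turn right 138°, forward 6.1 m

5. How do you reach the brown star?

turn left 118°, forward 2.4 m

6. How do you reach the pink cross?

turn left 28°, forward 6.9 m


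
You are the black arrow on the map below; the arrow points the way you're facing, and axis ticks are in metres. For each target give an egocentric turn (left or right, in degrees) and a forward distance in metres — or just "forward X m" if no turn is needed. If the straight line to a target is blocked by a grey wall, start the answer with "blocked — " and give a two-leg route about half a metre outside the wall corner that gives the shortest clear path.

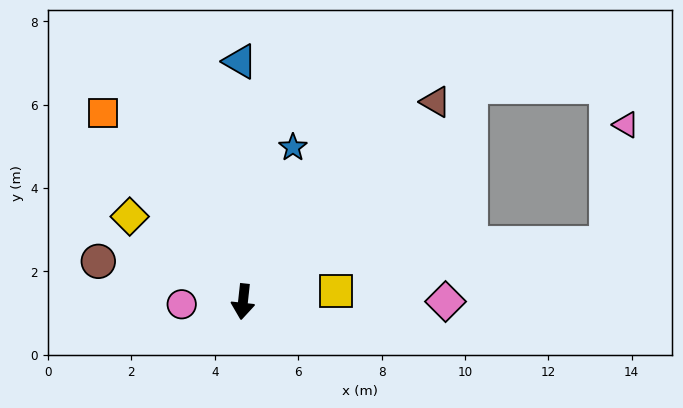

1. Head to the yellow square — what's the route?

turn left 103°, forward 2.2 m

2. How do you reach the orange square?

turn right 137°, forward 5.6 m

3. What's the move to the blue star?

turn left 168°, forward 3.9 m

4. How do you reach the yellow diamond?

turn right 121°, forward 3.4 m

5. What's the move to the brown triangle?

turn left 142°, forward 6.7 m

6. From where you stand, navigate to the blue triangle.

turn right 173°, forward 5.8 m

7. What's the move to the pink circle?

turn right 81°, forward 1.5 m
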